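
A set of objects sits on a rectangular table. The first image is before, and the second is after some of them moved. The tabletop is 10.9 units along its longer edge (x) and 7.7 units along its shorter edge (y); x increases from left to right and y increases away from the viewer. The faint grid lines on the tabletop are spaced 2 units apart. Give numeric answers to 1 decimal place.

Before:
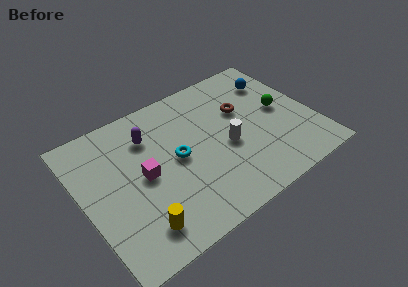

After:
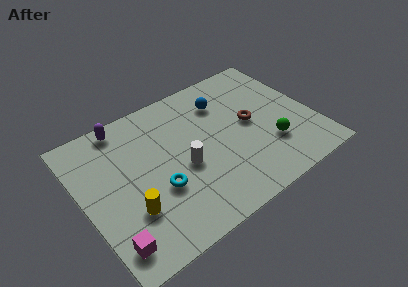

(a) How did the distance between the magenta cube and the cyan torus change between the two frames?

+1.3

Before: roughly 1.6 units apart; after: 2.9. That's 1.3 units further apart.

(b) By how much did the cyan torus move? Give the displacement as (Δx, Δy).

(-1.1, -1.1)

From the two frames, the cyan torus sits at roughly (4.4, 3.9) before and (3.3, 2.8) after.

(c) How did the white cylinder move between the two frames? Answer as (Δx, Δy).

(-2.1, 0.0)

The white cylinder was at about (6.7, 3.3) and moved to about (4.6, 3.3).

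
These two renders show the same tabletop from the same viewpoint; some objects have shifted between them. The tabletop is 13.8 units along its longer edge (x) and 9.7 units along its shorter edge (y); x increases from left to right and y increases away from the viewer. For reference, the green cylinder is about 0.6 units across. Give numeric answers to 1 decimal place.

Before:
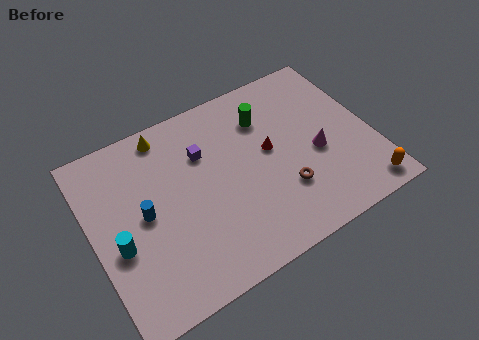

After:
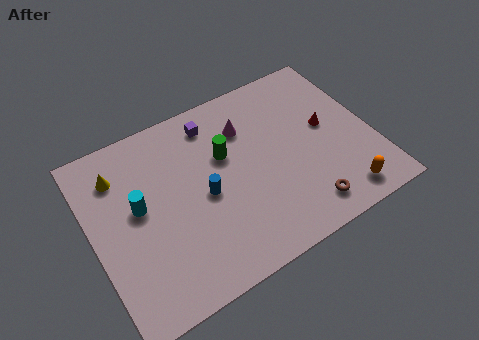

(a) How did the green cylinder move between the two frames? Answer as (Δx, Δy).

(-2.2, -1.1)

The green cylinder started near (8.9, 7.2) and ended near (6.7, 6.1).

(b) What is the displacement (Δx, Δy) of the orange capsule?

(-1.1, 0.2)

The orange capsule started near (12.8, 1.1) and ended near (11.7, 1.3).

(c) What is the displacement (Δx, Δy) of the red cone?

(2.9, 0.0)

From the two frames, the red cone sits at roughly (8.8, 5.3) before and (11.7, 5.3) after.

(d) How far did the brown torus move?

1.6

The brown torus moved from about (9.1, 2.9) to (9.9, 1.5), a distance of √(0.8² + 1.4²) ≈ 1.6.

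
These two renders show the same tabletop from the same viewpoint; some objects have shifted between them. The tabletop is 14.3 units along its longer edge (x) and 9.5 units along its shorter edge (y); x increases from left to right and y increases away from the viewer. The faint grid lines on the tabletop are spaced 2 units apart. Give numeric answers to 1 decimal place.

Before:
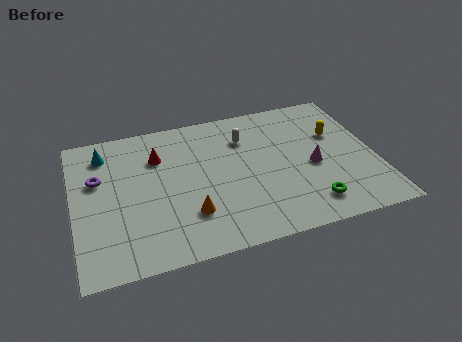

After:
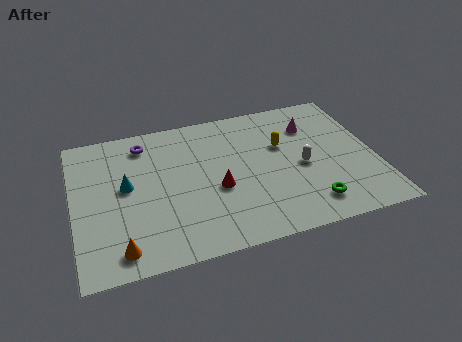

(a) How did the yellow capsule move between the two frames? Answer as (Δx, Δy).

(-2.6, -0.1)

The yellow capsule started near (12.6, 6.1) and ended near (10.0, 6.0).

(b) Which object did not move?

the green torus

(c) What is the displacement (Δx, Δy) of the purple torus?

(2.3, 1.9)

The purple torus was at about (1.2, 6.0) and moved to about (3.5, 7.9).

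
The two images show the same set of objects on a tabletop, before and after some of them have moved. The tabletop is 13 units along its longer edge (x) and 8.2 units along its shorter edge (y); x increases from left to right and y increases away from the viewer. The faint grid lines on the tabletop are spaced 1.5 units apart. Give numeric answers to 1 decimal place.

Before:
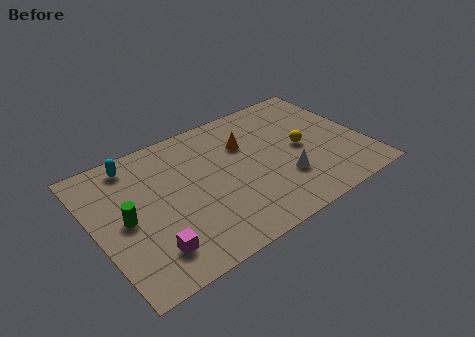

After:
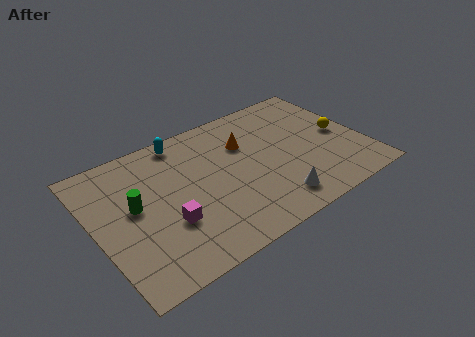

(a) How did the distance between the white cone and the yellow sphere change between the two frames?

+2.8

They were about 1.9 units apart before and 4.7 after — 2.8 units further apart.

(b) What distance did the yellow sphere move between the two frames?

2.0

From (10.0, 4.0) to (12.0, 4.0), the yellow sphere covered √(2.0² + 0.0²) ≈ 2.0 units.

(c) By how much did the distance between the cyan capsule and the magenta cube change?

-0.7

The distance was about 5.4 in the first image and 4.7 in the second, so they moved 0.7 units closer together.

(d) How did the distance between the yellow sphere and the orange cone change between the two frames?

+1.8

They were about 3.0 units apart before and 4.8 after — 1.8 units further apart.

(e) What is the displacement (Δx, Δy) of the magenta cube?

(1.0, 1.1)

The magenta cube was at about (2.2, 1.7) and moved to about (3.2, 2.8).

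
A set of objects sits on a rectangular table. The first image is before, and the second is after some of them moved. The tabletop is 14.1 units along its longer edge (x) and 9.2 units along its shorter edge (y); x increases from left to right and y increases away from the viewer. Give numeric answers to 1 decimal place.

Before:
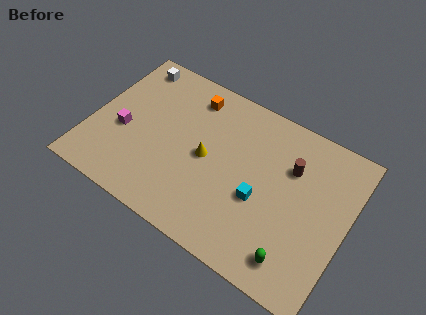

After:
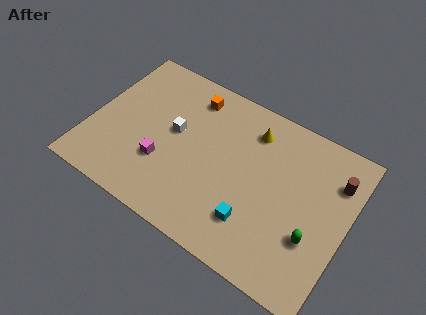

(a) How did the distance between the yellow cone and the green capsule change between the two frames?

-0.4

The distance was about 6.2 in the first image and 5.8 in the second, so they moved 0.4 units closer together.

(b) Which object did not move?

the orange cube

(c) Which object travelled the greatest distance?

the white cube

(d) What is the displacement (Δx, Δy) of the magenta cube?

(2.4, -0.8)

The magenta cube started near (1.8, 3.8) and ended near (4.2, 3.0).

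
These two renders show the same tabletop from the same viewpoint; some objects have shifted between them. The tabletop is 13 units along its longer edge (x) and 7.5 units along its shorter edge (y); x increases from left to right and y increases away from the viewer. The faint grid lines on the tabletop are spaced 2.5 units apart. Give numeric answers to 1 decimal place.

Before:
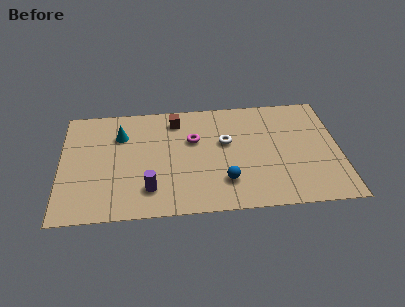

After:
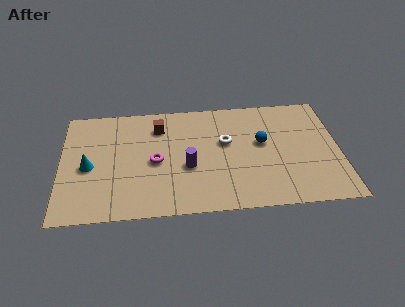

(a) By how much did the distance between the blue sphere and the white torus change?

-0.9

They were about 2.6 units apart before and 1.7 after — 0.9 units closer together.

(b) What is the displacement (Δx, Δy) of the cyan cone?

(-1.5, -2.0)

The cyan cone started near (2.8, 5.4) and ended near (1.3, 3.4).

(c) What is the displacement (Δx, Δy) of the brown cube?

(-0.8, -0.4)

The brown cube started near (5.4, 6.2) and ended near (4.6, 5.8).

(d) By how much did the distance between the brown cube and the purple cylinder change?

-1.6

They were about 4.7 units apart before and 3.1 after — 1.6 units closer together.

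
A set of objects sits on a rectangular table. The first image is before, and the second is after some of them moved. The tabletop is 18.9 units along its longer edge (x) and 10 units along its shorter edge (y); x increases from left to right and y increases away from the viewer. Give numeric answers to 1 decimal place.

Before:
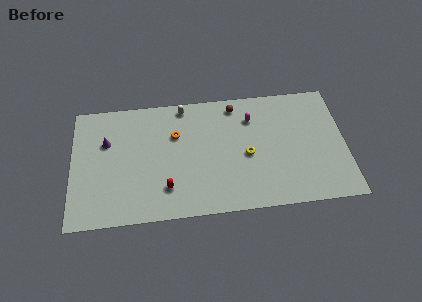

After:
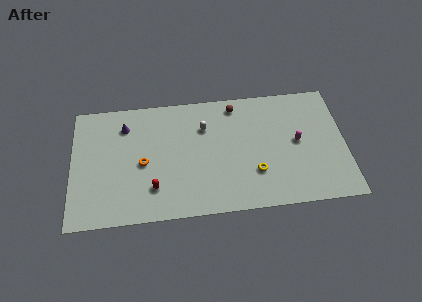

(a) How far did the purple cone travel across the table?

1.8

From (2.4, 6.6) to (3.7, 7.8), the purple cone covered √(1.3² + 1.2²) ≈ 1.8 units.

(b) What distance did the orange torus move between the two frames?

3.1

The orange torus was near (7.2, 6.7) before and (4.9, 4.6) after, so it travelled √(2.3² + 2.1²) ≈ 3.1 units.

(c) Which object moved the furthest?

the magenta capsule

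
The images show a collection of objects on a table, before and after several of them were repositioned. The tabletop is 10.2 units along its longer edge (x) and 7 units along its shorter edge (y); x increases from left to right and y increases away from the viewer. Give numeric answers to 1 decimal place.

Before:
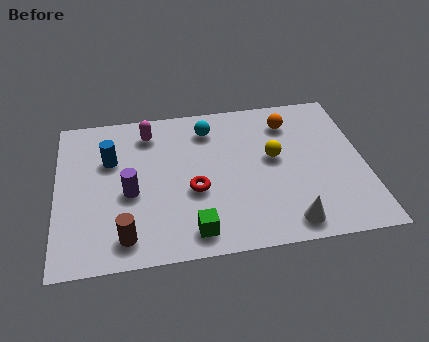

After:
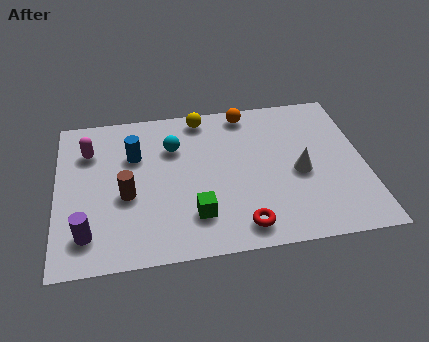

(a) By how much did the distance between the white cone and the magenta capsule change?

+0.7

Before: roughly 6.5 units apart; after: 7.2. That's 0.7 units further apart.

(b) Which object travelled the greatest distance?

the yellow sphere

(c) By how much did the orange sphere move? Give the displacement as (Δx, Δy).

(-1.4, 0.7)

The orange sphere started near (7.8, 5.5) and ended near (6.4, 6.2).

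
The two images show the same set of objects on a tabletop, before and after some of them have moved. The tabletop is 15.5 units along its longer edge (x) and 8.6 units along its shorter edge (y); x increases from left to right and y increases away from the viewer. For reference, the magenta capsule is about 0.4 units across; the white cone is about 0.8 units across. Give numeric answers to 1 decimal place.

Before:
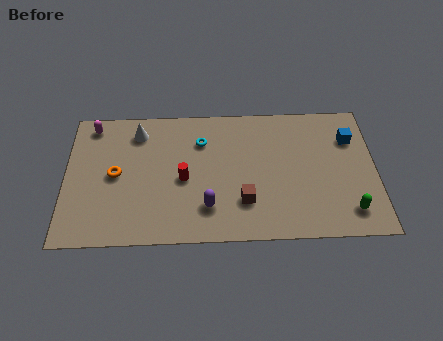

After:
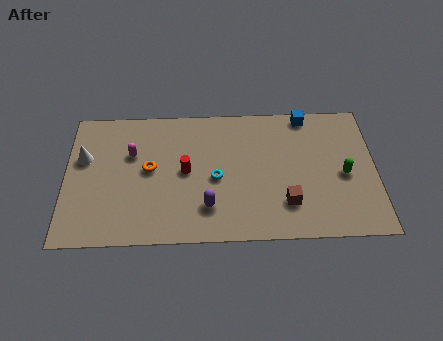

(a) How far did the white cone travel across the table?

3.1

The white cone moved from about (3.6, 7.0) to (0.9, 5.4), a distance of √(2.7² + 1.6²) ≈ 3.1.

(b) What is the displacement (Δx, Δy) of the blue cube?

(-2.2, 1.6)

From the two frames, the blue cube sits at roughly (14.3, 6.2) before and (12.1, 7.8) after.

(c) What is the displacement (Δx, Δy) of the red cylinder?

(0.1, 0.5)

The red cylinder was at about (5.9, 3.9) and moved to about (6.0, 4.4).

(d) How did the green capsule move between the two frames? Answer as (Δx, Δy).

(-0.2, 2.3)

The green capsule was at about (14.1, 1.6) and moved to about (13.9, 3.9).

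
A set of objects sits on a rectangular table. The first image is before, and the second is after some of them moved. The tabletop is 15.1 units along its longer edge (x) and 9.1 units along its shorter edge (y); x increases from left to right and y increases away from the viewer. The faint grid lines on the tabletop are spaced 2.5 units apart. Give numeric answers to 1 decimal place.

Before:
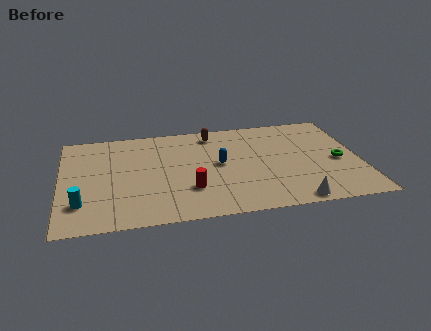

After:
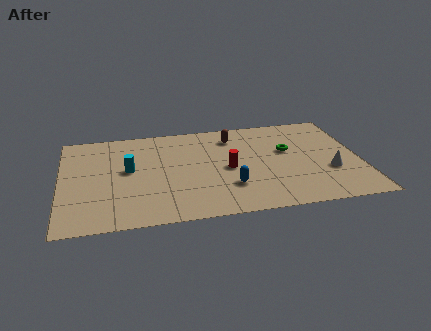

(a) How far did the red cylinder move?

2.6

The red cylinder was near (6.4, 2.7) before and (8.4, 4.3) after, so it travelled √(2.0² + 1.6²) ≈ 2.6 units.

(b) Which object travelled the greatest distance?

the cyan cylinder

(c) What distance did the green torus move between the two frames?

2.9

The green torus was near (14.0, 4.1) before and (11.5, 5.5) after, so it travelled √(2.5² + 1.4²) ≈ 2.9 units.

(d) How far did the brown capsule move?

1.1

The brown capsule moved from about (7.8, 7.8) to (8.8, 7.3), a distance of √(1.0² + 0.5²) ≈ 1.1.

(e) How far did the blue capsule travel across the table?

2.2

The blue capsule was near (8.0, 4.8) before and (8.4, 2.6) after, so it travelled √(0.4² + 2.2²) ≈ 2.2 units.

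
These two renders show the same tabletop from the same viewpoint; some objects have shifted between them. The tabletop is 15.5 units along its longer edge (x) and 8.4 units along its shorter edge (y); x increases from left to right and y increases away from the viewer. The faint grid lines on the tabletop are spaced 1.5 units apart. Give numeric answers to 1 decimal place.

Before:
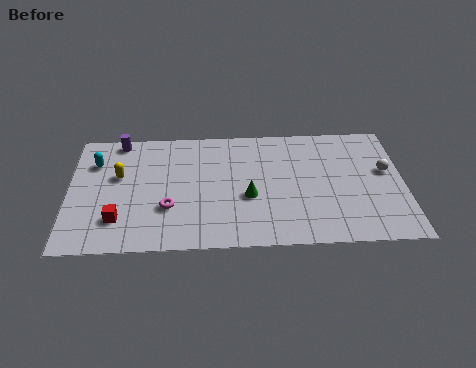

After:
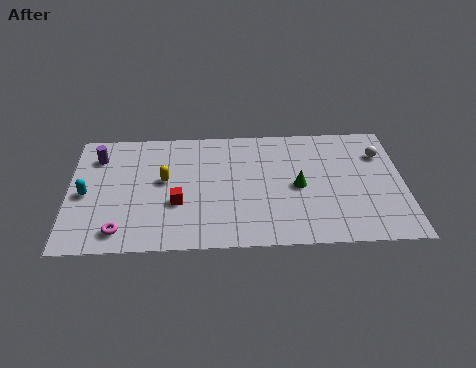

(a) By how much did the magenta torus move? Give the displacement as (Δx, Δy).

(-2.2, -1.5)

The magenta torus was at about (4.6, 2.8) and moved to about (2.4, 1.3).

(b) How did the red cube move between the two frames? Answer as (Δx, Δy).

(2.7, 1.0)

The red cube was at about (2.3, 2.1) and moved to about (5.0, 3.1).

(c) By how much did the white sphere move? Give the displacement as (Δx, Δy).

(-0.2, 1.2)

The white sphere was at about (14.7, 4.9) and moved to about (14.5, 6.1).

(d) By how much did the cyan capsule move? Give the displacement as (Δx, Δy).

(-0.4, -2.2)

The cyan capsule was at about (1.2, 6.1) and moved to about (0.8, 3.9).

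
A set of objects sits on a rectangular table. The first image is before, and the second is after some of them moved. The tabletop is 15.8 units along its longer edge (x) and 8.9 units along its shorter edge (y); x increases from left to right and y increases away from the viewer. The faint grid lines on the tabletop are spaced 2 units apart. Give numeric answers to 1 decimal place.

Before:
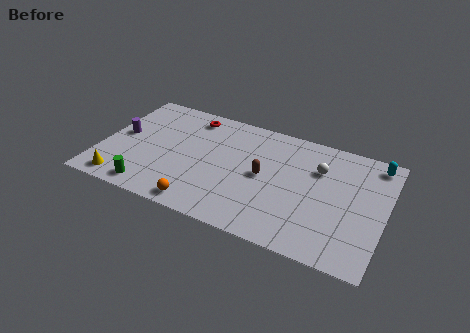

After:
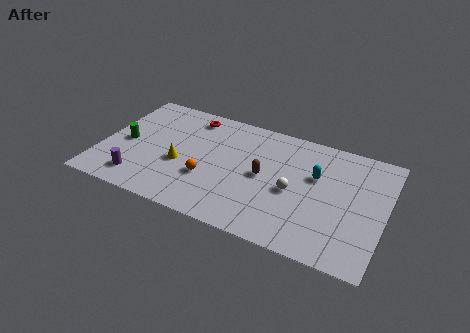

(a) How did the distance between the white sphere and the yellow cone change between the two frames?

-5.4

They were about 11.7 units apart before and 6.3 after — 5.4 units closer together.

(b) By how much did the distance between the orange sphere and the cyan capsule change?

-5.0

Before: roughly 11.3 units apart; after: 6.3. That's 5.0 units closer together.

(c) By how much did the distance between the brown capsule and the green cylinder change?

+0.9

They were about 6.9 units apart before and 7.8 after — 0.9 units further apart.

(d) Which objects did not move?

the red torus and the brown capsule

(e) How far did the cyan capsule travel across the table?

3.8

The cyan capsule moved from about (15.0, 7.8) to (11.9, 5.6), a distance of √(3.1² + 2.2²) ≈ 3.8.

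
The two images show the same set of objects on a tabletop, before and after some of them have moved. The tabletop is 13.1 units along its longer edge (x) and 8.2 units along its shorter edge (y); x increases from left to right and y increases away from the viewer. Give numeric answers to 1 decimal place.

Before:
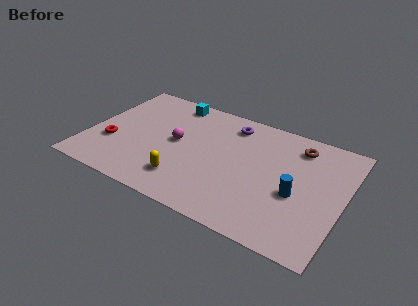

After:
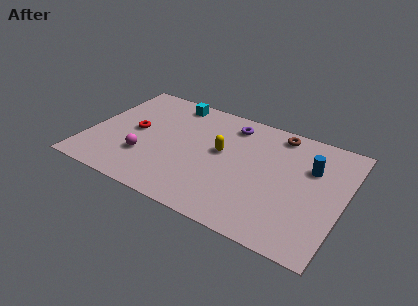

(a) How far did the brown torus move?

1.2

The brown torus moved from about (10.5, 6.7) to (9.4, 7.2), a distance of √(1.1² + 0.5²) ≈ 1.2.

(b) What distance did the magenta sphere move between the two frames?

2.3

The magenta sphere moved from about (4.5, 4.3) to (3.1, 2.5), a distance of √(1.4² + 1.8²) ≈ 2.3.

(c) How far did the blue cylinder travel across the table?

2.2

From (10.8, 3.4) to (11.3, 5.5), the blue cylinder covered √(0.5² + 2.1²) ≈ 2.2 units.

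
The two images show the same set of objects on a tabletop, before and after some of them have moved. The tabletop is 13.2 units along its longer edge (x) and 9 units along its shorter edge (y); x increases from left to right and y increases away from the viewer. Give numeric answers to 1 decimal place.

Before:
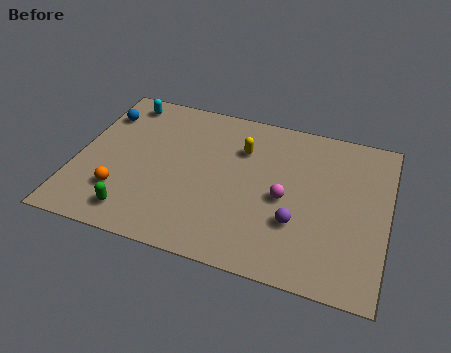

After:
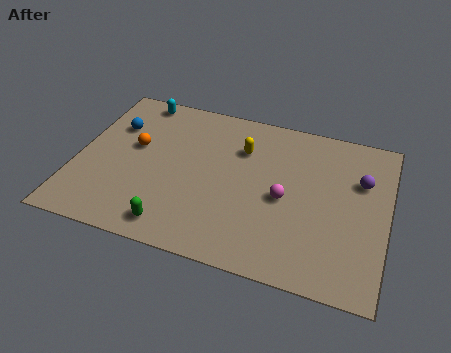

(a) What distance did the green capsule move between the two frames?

1.7

From (2.8, 1.4) to (4.5, 1.2), the green capsule covered √(1.7² + 0.2²) ≈ 1.7 units.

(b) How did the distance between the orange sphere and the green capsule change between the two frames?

+3.3

The distance was about 1.2 in the first image and 4.5 in the second, so they moved 3.3 units further apart.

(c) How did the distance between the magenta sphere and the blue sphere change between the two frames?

-0.7

Before: roughly 8.5 units apart; after: 7.8. That's 0.7 units closer together.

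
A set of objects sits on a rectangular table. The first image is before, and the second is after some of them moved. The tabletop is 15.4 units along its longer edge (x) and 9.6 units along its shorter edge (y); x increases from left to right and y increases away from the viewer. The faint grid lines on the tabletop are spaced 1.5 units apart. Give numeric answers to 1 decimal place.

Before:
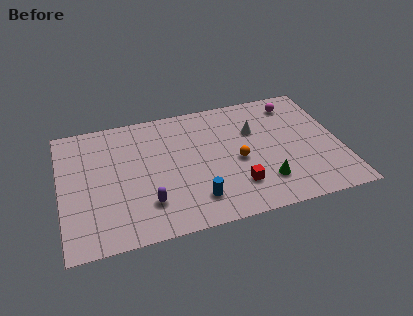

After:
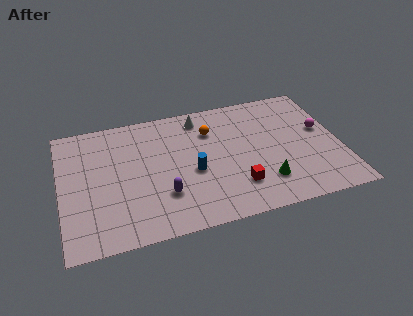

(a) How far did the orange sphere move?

3.0

The orange sphere moved from about (9.7, 4.3) to (8.4, 7.0), a distance of √(1.3² + 2.7²) ≈ 3.0.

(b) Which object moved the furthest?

the white cone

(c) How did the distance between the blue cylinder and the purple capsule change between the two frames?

-0.5

The distance was about 2.6 in the first image and 2.1 in the second, so they moved 0.5 units closer together.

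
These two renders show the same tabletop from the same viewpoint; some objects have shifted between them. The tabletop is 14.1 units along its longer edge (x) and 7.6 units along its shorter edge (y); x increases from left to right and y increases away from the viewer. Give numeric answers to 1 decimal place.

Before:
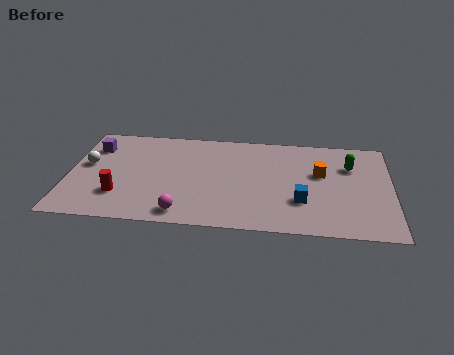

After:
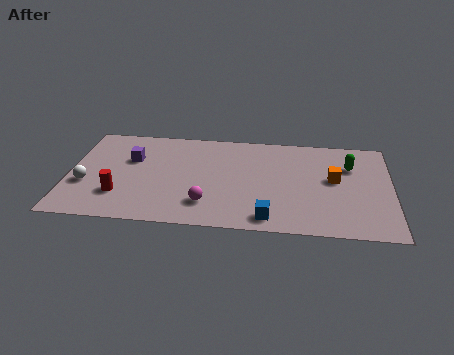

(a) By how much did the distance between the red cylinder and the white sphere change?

-1.0

They were about 2.7 units apart before and 1.7 after — 1.0 units closer together.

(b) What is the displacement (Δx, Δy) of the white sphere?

(0.0, -1.5)

From the two frames, the white sphere sits at roughly (0.8, 4.3) before and (0.8, 2.8) after.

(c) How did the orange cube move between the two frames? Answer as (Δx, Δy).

(0.6, -0.4)

From the two frames, the orange cube sits at roughly (11.0, 4.6) before and (11.6, 4.2) after.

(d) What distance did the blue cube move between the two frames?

2.0

From (10.2, 2.4) to (8.8, 1.0), the blue cube covered √(1.4² + 1.4²) ≈ 2.0 units.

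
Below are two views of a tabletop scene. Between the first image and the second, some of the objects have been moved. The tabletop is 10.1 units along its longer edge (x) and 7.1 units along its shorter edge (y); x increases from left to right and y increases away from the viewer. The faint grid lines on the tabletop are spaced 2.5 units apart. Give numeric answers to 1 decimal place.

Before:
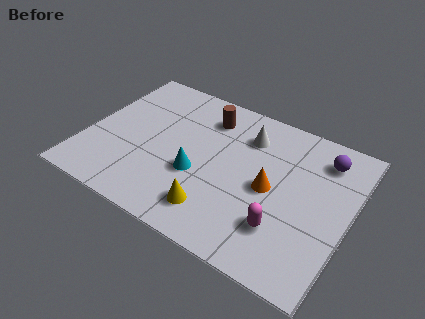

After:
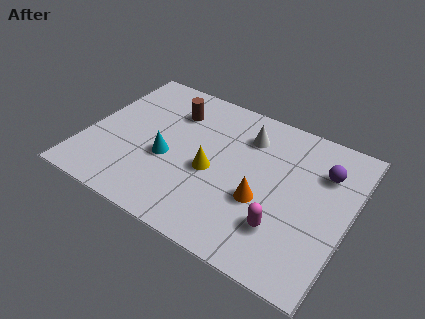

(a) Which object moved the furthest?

the yellow cone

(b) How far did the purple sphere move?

0.6

The purple sphere was near (8.8, 5.7) before and (8.9, 5.1) after, so it travelled √(0.1² + 0.6²) ≈ 0.6 units.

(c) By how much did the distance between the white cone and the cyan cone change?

+0.6

Before: roughly 3.1 units apart; after: 3.7. That's 0.6 units further apart.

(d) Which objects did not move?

the white cone and the magenta capsule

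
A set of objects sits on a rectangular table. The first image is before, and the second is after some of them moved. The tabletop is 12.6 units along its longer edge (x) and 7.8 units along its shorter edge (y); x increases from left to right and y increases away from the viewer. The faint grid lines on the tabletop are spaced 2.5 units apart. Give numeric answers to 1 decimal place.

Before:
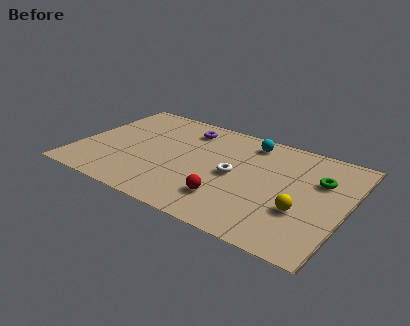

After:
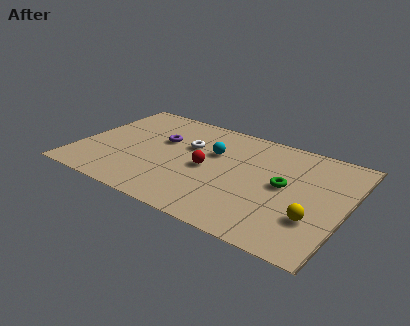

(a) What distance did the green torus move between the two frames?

1.9

The green torus moved from about (11.2, 5.2) to (9.7, 4.1), a distance of √(1.5² + 1.1²) ≈ 1.9.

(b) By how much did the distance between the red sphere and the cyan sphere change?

-3.4

Before: roughly 4.7 units apart; after: 1.3. That's 3.4 units closer together.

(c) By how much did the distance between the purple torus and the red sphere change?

-2.5

The distance was about 5.2 in the first image and 2.7 in the second, so they moved 2.5 units closer together.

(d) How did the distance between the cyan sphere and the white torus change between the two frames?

-1.6

The distance was about 2.8 in the first image and 1.2 in the second, so they moved 1.6 units closer together.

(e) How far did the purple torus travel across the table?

1.7

The purple torus was near (4.7, 6.3) before and (3.7, 4.9) after, so it travelled √(1.0² + 1.4²) ≈ 1.7 units.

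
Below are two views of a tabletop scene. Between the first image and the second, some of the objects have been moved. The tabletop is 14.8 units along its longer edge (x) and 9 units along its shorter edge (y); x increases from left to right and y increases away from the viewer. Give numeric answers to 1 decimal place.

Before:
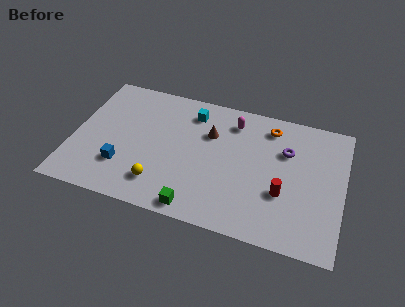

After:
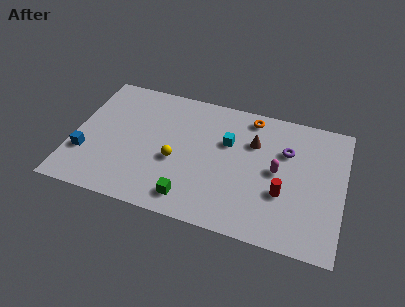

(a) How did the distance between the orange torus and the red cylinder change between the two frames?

+0.7

They were about 4.4 units apart before and 5.1 after — 0.7 units further apart.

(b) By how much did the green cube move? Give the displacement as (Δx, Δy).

(-0.4, 0.5)

The green cube was at about (7.1, 0.9) and moved to about (6.7, 1.4).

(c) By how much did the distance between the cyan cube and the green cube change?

-1.7

The distance was about 6.4 in the first image and 4.7 in the second, so they moved 1.7 units closer together.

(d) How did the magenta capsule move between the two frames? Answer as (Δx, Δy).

(2.6, -2.7)

From the two frames, the magenta capsule sits at roughly (8.6, 7.3) before and (11.2, 4.6) after.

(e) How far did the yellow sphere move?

1.9

The yellow sphere was near (5.0, 1.9) before and (5.7, 3.7) after, so it travelled √(0.7² + 1.8²) ≈ 1.9 units.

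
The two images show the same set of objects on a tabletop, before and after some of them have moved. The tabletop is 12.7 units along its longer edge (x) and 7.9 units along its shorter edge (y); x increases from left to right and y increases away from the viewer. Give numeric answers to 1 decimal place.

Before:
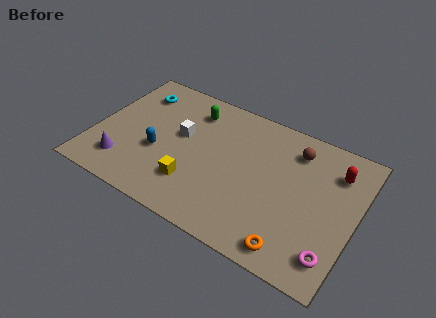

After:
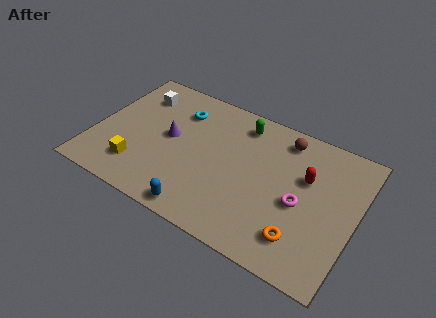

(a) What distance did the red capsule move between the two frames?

1.6

The red capsule moved from about (11.5, 6.0) to (10.2, 5.0), a distance of √(1.3² + 1.0²) ≈ 1.6.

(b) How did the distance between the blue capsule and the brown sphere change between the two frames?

-0.4

The distance was about 7.1 in the first image and 6.7 in the second, so they moved 0.4 units closer together.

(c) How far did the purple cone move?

3.1

The purple cone moved from about (1.7, 1.7) to (3.6, 4.2), a distance of √(1.9² + 2.5²) ≈ 3.1.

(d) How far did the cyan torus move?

2.2

The cyan torus moved from about (1.6, 6.2) to (3.8, 6.0), a distance of √(2.2² + 0.2²) ≈ 2.2.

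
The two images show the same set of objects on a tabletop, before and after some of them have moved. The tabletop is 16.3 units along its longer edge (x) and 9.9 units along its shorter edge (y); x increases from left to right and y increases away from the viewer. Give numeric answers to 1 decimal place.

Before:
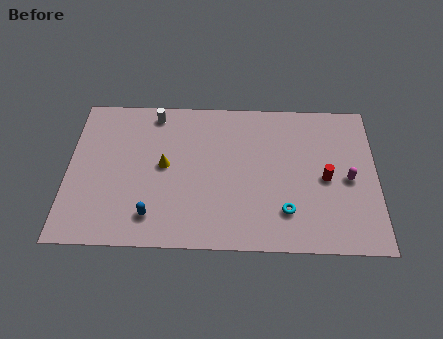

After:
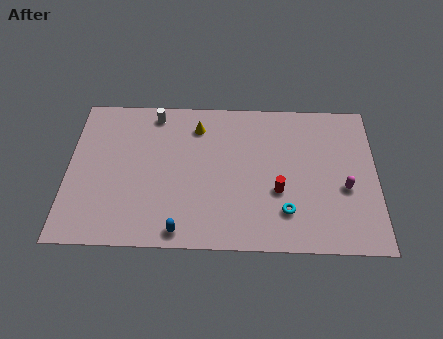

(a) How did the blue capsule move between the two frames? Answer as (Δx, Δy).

(1.5, -0.9)

From the two frames, the blue capsule sits at roughly (4.5, 1.9) before and (6.0, 1.0) after.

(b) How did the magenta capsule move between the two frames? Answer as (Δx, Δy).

(-0.2, -0.6)

From the two frames, the magenta capsule sits at roughly (14.8, 4.6) before and (14.6, 4.0) after.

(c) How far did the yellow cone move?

3.2

The yellow cone was near (5.1, 5.2) before and (6.8, 7.9) after, so it travelled √(1.7² + 2.7²) ≈ 3.2 units.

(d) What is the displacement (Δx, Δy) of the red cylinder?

(-2.5, -0.9)

From the two frames, the red cylinder sits at roughly (13.6, 4.6) before and (11.1, 3.7) after.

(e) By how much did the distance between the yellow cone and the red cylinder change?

-2.5

They were about 8.5 units apart before and 6.0 after — 2.5 units closer together.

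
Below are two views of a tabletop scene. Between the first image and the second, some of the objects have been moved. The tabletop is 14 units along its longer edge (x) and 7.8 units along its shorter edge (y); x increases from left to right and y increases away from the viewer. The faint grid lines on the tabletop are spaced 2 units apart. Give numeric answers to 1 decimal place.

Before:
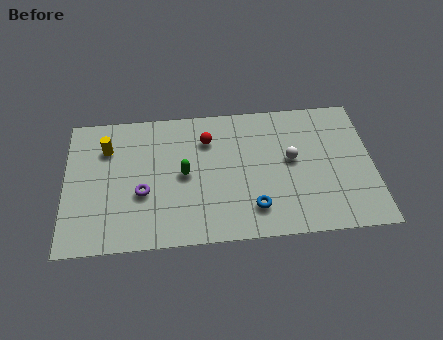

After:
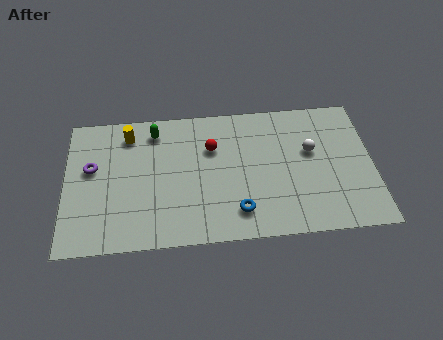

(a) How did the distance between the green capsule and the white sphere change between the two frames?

+2.4

The distance was about 4.9 in the first image and 7.3 in the second, so they moved 2.4 units further apart.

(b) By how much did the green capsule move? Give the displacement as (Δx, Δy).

(-1.3, 2.6)

The green capsule started near (5.4, 3.9) and ended near (4.1, 6.5).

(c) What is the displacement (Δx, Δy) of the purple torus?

(-2.3, 1.6)

The purple torus was at about (3.5, 3.0) and moved to about (1.2, 4.6).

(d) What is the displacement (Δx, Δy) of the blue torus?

(-0.7, -0.1)

The blue torus was at about (8.5, 1.7) and moved to about (7.8, 1.6).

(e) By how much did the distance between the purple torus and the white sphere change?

+3.1

They were about 6.9 units apart before and 10.0 after — 3.1 units further apart.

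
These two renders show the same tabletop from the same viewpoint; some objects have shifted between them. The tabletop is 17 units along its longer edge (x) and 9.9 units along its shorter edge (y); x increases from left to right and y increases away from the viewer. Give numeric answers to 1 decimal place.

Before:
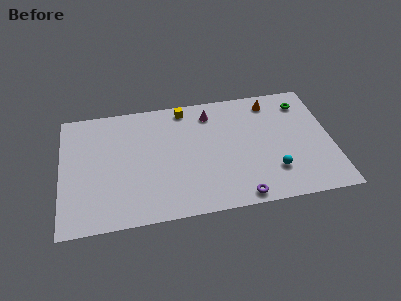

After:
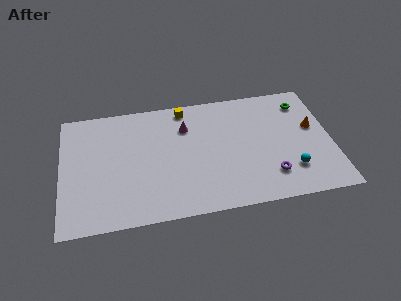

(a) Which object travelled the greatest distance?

the orange cone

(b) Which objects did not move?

the yellow cube and the green torus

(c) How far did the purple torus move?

2.4

The purple torus was near (11.0, 0.9) before and (13.0, 2.3) after, so it travelled √(2.0² + 1.4²) ≈ 2.4 units.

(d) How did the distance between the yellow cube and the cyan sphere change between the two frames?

+0.8

The distance was about 8.2 in the first image and 9.0 in the second, so they moved 0.8 units further apart.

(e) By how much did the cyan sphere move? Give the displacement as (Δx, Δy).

(1.1, -0.1)

The cyan sphere was at about (13.2, 2.6) and moved to about (14.3, 2.5).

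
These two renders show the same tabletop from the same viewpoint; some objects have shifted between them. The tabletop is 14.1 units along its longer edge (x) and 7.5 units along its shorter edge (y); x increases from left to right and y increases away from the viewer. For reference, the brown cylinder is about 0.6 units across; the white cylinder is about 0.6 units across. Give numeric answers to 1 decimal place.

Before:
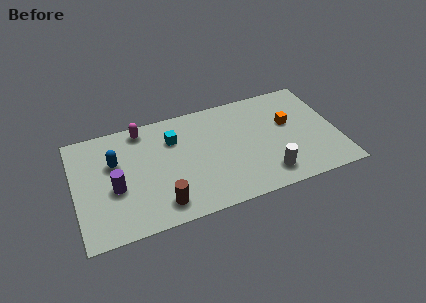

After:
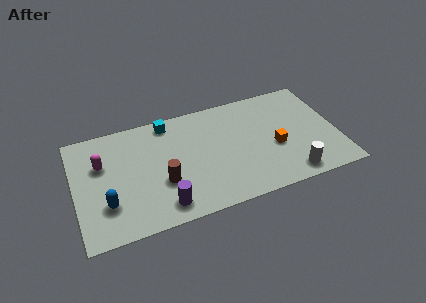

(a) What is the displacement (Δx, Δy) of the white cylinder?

(1.2, -0.4)

The white cylinder was at about (10.1, 1.4) and moved to about (11.3, 1.0).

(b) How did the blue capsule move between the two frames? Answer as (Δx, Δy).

(-0.6, -2.6)

The blue capsule started near (2.2, 4.8) and ended near (1.6, 2.2).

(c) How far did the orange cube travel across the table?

1.7

The orange cube moved from about (11.6, 4.5) to (10.7, 3.1), a distance of √(0.9² + 1.4²) ≈ 1.7.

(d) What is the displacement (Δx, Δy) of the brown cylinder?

(0.2, 1.4)

The brown cylinder started near (4.4, 1.3) and ended near (4.6, 2.7).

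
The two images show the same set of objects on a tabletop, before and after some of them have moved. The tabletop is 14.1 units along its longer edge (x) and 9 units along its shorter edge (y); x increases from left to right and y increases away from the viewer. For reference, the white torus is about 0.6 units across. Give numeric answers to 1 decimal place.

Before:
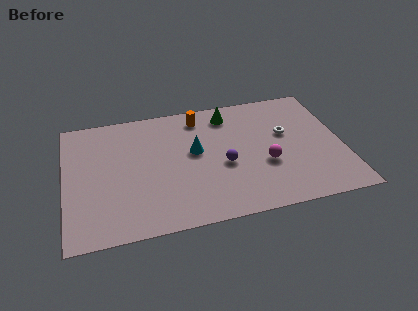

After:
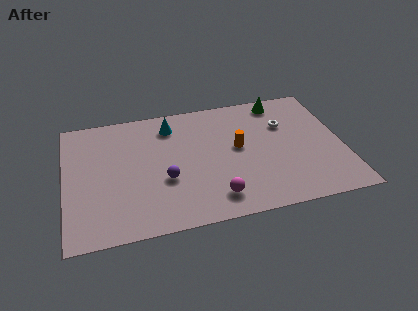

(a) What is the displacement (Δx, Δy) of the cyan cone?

(-1.1, 2.2)

The cyan cone was at about (6.6, 5.1) and moved to about (5.5, 7.3).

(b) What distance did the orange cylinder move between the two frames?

3.2

The orange cylinder was near (7.0, 7.6) before and (8.8, 4.9) after, so it travelled √(1.8² + 2.7²) ≈ 3.2 units.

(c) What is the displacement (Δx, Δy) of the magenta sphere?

(-2.7, -1.8)

The magenta sphere was at about (10.1, 3.4) and moved to about (7.4, 1.6).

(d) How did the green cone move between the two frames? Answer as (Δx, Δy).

(2.7, 0.4)

The green cone was at about (8.5, 7.5) and moved to about (11.2, 7.9).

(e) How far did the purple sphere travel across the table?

3.0

The purple sphere was near (8.0, 3.8) before and (5.0, 3.4) after, so it travelled √(3.0² + 0.4²) ≈ 3.0 units.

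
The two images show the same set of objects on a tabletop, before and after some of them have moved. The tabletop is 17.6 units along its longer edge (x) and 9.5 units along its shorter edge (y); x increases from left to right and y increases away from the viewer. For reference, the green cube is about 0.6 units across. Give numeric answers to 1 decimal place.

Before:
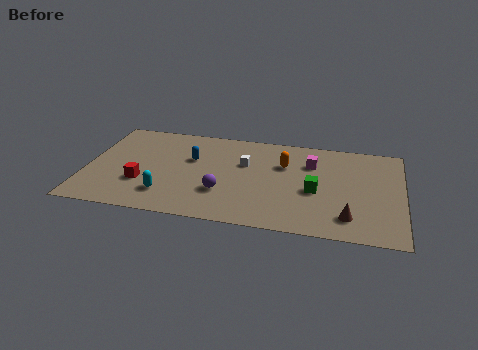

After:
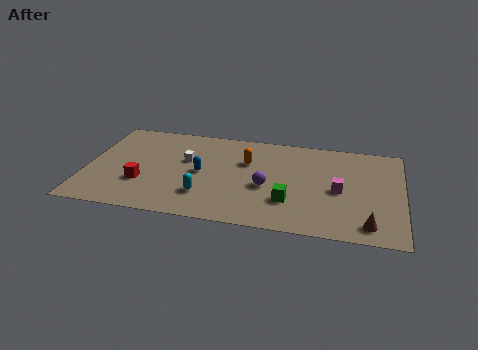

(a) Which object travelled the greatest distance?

the white cube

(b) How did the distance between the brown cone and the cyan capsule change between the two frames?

-0.9

They were about 10.1 units apart before and 9.2 after — 0.9 units closer together.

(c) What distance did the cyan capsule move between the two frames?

2.1

The cyan capsule moved from about (4.6, 2.2) to (6.7, 2.5), a distance of √(2.1² + 0.3²) ≈ 2.1.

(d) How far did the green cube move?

1.9

The green cube was near (12.8, 4.1) before and (11.4, 2.8) after, so it travelled √(1.4² + 1.3²) ≈ 1.9 units.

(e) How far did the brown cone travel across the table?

1.2

The brown cone was near (14.7, 1.9) before and (15.8, 1.4) after, so it travelled √(1.1² + 0.5²) ≈ 1.2 units.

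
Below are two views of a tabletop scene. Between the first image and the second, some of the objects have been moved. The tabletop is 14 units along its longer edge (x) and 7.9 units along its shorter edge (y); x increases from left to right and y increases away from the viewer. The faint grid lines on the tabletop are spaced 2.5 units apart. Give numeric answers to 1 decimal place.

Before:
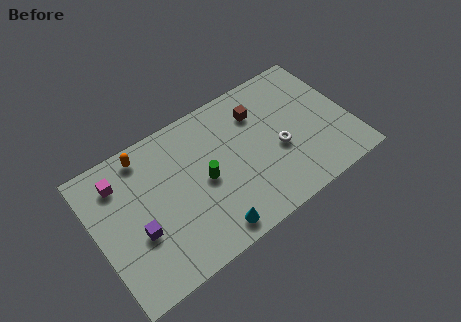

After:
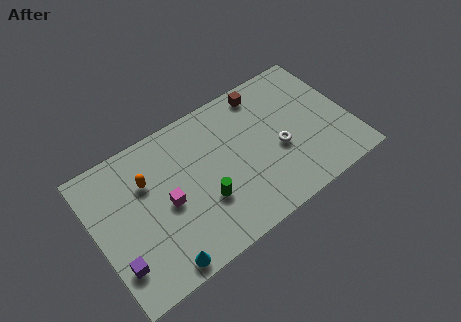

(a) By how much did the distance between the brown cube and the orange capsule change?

+0.7

Before: roughly 6.3 units apart; after: 7.0. That's 0.7 units further apart.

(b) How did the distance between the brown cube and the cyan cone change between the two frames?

+3.1

Before: roughly 6.1 units apart; after: 9.2. That's 3.1 units further apart.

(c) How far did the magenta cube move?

3.3

From (1.6, 6.2) to (3.8, 3.7), the magenta cube covered √(2.2² + 2.5²) ≈ 3.3 units.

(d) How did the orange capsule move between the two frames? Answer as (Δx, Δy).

(-0.1, -1.5)

The orange capsule was at about (3.1, 6.9) and moved to about (3.0, 5.4).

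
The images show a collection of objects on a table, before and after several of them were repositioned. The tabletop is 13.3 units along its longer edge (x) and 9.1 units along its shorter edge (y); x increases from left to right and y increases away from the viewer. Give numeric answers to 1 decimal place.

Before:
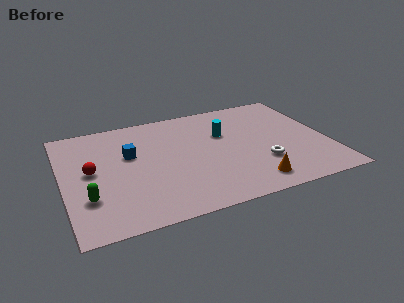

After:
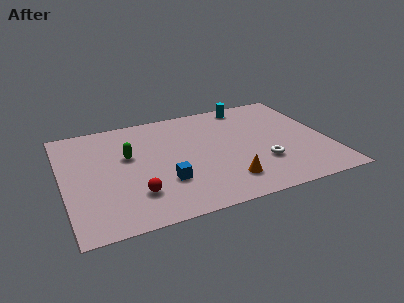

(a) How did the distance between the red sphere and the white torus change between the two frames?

-2.2

The distance was about 8.6 in the first image and 6.4 in the second, so they moved 2.2 units closer together.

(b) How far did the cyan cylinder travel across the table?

2.7

The cyan cylinder moved from about (8.2, 5.9) to (9.7, 8.1), a distance of √(1.5² + 2.2²) ≈ 2.7.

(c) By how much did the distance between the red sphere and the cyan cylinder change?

+1.7

The distance was about 6.9 in the first image and 8.6 in the second, so they moved 1.7 units further apart.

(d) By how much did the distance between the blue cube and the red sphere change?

-0.6

The distance was about 2.2 in the first image and 1.6 in the second, so they moved 0.6 units closer together.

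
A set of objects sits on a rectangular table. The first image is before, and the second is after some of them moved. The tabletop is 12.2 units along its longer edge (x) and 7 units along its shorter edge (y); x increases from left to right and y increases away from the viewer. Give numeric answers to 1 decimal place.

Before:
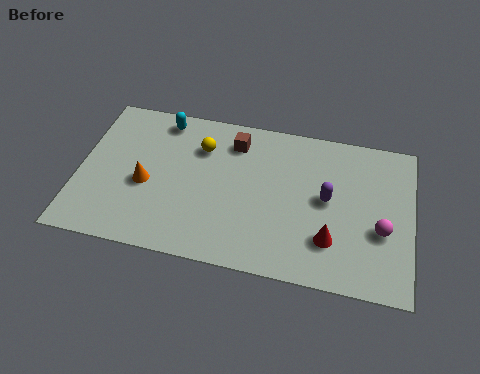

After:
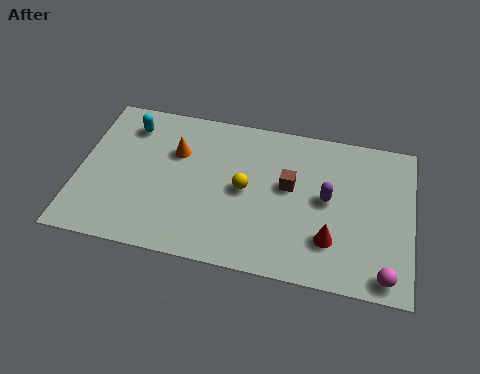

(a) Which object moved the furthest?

the brown cube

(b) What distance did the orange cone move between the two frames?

2.0

The orange cone was near (2.5, 3.0) before and (3.5, 4.7) after, so it travelled √(1.0² + 1.7²) ≈ 2.0 units.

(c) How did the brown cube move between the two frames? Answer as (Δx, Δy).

(2.1, -1.6)

The brown cube was at about (5.6, 5.6) and moved to about (7.7, 4.0).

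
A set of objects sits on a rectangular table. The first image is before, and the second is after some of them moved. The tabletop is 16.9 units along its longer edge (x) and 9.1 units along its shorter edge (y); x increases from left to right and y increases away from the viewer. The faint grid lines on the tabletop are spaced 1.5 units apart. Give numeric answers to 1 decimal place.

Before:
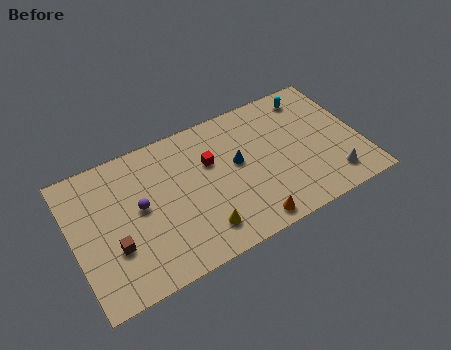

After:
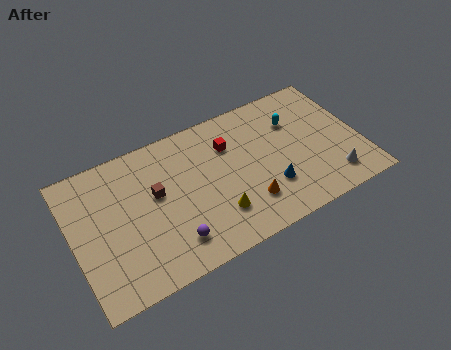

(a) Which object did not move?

the white cone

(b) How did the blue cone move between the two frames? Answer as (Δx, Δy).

(1.6, -2.4)

From the two frames, the blue cone sits at roughly (9.7, 5.1) before and (11.3, 2.7) after.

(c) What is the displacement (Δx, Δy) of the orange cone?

(0.1, 1.3)

The orange cone started near (9.8, 1.0) and ended near (9.9, 2.3).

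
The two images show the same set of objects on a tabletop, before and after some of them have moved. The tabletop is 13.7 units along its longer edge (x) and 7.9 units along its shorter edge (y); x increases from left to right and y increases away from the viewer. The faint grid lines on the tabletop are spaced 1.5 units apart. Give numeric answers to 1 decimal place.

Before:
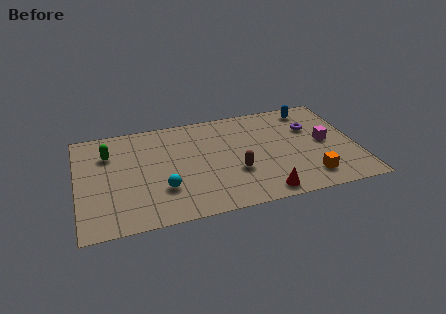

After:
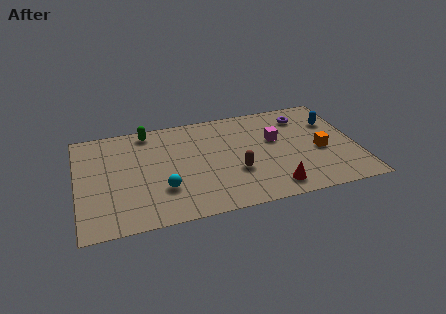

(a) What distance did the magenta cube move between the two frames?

2.5

From (12.2, 4.0) to (9.8, 4.8), the magenta cube covered √(2.4² + 0.8²) ≈ 2.5 units.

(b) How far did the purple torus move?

1.0

The purple torus was near (11.6, 5.3) before and (11.3, 6.3) after, so it travelled √(0.3² + 1.0²) ≈ 1.0 units.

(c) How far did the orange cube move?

2.0

The orange cube was near (11.2, 1.5) before and (11.9, 3.4) after, so it travelled √(0.7² + 1.9²) ≈ 2.0 units.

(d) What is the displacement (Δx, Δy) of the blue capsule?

(1.0, -1.3)

The blue capsule started near (11.7, 6.8) and ended near (12.7, 5.5).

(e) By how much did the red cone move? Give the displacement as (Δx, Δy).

(0.5, 0.3)

From the two frames, the red cone sits at roughly (8.9, 0.9) before and (9.4, 1.2) after.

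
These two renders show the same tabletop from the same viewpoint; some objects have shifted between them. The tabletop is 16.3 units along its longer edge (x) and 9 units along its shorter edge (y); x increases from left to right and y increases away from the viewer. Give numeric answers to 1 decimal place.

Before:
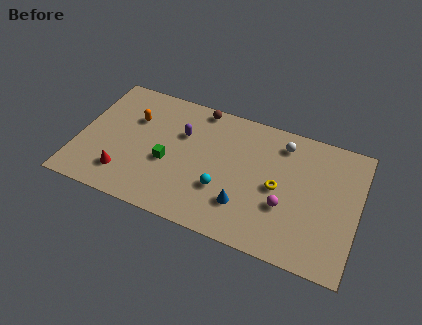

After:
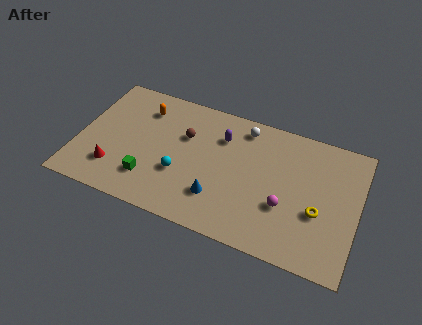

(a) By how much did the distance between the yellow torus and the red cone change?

+2.8

Before: roughly 9.1 units apart; after: 11.9. That's 2.8 units further apart.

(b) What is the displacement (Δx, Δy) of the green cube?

(-0.9, -1.5)

The green cube was at about (5.3, 3.7) and moved to about (4.4, 2.2).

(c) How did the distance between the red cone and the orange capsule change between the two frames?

+0.8

The distance was about 4.1 in the first image and 4.9 in the second, so they moved 0.8 units further apart.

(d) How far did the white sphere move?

2.3

The white sphere moved from about (11.7, 7.4) to (9.4, 7.7), a distance of √(2.3² + 0.3²) ≈ 2.3.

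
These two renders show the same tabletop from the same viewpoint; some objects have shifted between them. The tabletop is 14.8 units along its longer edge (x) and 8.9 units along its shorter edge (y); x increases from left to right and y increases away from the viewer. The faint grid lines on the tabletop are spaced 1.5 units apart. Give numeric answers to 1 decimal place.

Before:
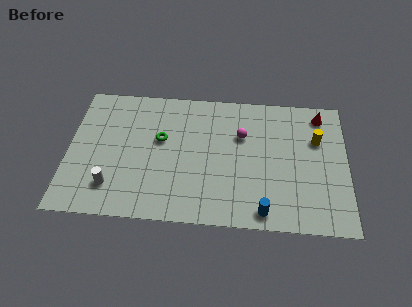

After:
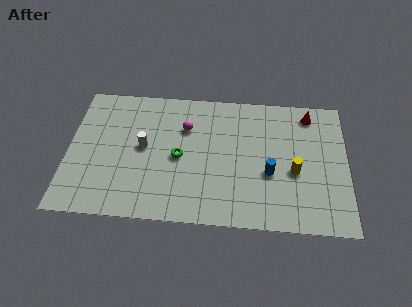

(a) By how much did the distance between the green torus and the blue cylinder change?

-2.1

The distance was about 7.0 in the first image and 4.9 in the second, so they moved 2.1 units closer together.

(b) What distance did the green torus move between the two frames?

1.5

The green torus was near (4.9, 5.3) before and (5.9, 4.2) after, so it travelled √(1.0² + 1.1²) ≈ 1.5 units.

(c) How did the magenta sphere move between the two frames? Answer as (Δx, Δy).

(-3.0, 0.3)

The magenta sphere was at about (9.2, 5.9) and moved to about (6.2, 6.2).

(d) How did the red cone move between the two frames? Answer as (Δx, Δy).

(-0.6, 0.0)

The red cone was at about (13.4, 7.6) and moved to about (12.8, 7.6).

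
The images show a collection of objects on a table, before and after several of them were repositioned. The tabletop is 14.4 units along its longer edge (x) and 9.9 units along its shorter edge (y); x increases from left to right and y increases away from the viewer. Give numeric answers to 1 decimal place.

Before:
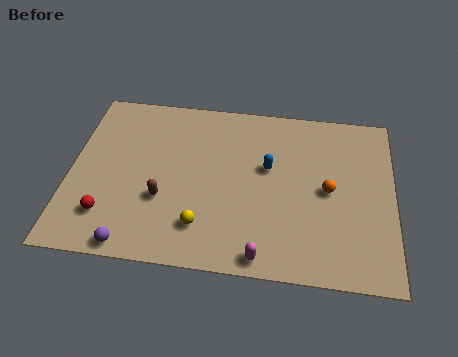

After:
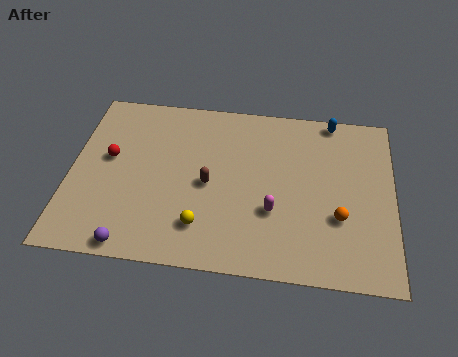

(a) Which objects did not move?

the yellow sphere and the purple sphere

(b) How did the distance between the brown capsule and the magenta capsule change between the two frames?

-2.1

The distance was about 5.2 in the first image and 3.1 in the second, so they moved 2.1 units closer together.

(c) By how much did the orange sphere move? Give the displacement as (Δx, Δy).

(0.5, -1.5)

The orange sphere started near (11.5, 4.9) and ended near (12.0, 3.4).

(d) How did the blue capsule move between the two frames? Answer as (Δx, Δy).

(2.8, 3.2)

The blue capsule started near (8.8, 5.9) and ended near (11.6, 9.1).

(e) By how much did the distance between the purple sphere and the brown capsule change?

+2.0

Before: roughly 3.0 units apart; after: 5.0. That's 2.0 units further apart.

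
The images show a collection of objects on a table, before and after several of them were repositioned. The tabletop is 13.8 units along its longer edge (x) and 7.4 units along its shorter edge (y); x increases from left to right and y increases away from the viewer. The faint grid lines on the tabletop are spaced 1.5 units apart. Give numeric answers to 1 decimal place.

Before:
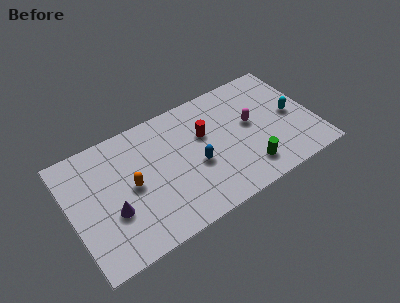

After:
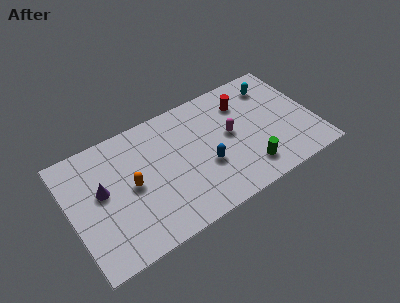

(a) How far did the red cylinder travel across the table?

2.6

The red cylinder moved from about (7.7, 4.7) to (10.1, 5.6), a distance of √(2.4² + 0.9²) ≈ 2.6.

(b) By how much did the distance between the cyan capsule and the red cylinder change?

-3.2

They were about 5.0 units apart before and 1.8 after — 3.2 units closer together.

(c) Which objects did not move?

the orange capsule and the green cylinder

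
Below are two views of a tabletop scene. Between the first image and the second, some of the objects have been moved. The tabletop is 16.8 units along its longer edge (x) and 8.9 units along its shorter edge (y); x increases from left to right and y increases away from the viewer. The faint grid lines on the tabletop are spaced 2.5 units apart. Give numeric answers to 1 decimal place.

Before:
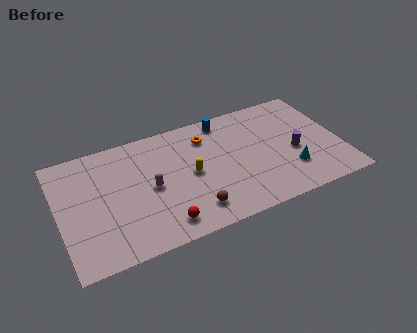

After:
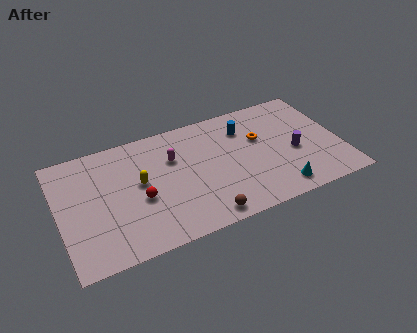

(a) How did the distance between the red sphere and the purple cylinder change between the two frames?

+0.8

Before: roughly 8.5 units apart; after: 9.3. That's 0.8 units further apart.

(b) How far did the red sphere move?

2.5

The red sphere was near (5.8, 1.4) before and (4.7, 3.7) after, so it travelled √(1.1² + 2.3²) ≈ 2.5 units.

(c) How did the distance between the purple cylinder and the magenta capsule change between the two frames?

-1.2

Before: roughly 8.6 units apart; after: 7.4. That's 1.2 units closer together.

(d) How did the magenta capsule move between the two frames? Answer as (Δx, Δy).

(1.5, 1.7)

From the two frames, the magenta capsule sits at roughly (5.4, 4.3) before and (6.9, 6.0) after.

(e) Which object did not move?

the purple cylinder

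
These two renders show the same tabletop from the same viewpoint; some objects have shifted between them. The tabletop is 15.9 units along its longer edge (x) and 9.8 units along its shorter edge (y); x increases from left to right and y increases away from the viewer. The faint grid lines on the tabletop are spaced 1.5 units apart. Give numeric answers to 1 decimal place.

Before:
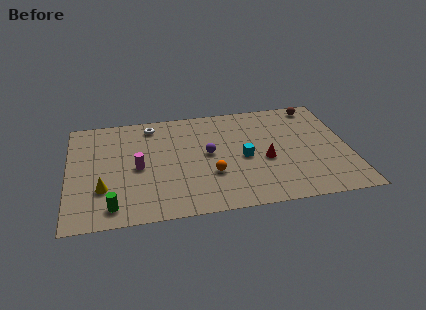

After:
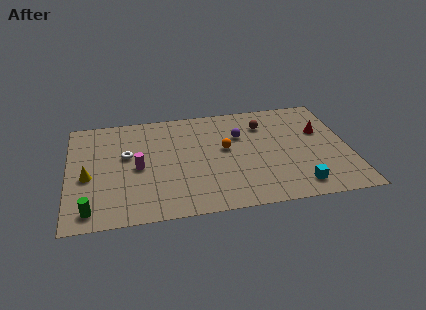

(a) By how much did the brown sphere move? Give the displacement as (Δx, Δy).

(-3.1, -1.3)

The brown sphere started near (14.3, 8.7) and ended near (11.2, 7.4).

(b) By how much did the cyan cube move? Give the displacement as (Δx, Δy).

(2.9, -3.0)

The cyan cube started near (9.9, 4.5) and ended near (12.8, 1.5).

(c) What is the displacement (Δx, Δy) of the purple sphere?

(1.9, 1.4)

From the two frames, the purple sphere sits at roughly (7.9, 5.2) before and (9.8, 6.6) after.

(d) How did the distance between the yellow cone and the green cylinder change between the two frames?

+1.2

Before: roughly 1.7 units apart; after: 2.9. That's 1.2 units further apart.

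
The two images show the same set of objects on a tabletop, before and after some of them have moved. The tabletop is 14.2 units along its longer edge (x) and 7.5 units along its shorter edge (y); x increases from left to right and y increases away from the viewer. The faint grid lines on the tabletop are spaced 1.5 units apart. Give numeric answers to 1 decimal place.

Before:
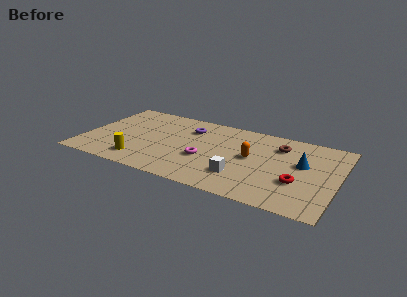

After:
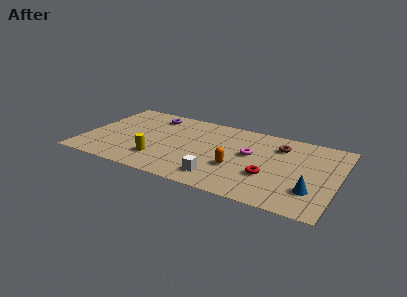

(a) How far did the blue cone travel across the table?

2.4

The blue cone was near (12.2, 4.4) before and (12.9, 2.1) after, so it travelled √(0.7² + 2.3²) ≈ 2.4 units.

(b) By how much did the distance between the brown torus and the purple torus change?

+2.2

Before: roughly 5.1 units apart; after: 7.3. That's 2.2 units further apart.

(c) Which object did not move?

the brown torus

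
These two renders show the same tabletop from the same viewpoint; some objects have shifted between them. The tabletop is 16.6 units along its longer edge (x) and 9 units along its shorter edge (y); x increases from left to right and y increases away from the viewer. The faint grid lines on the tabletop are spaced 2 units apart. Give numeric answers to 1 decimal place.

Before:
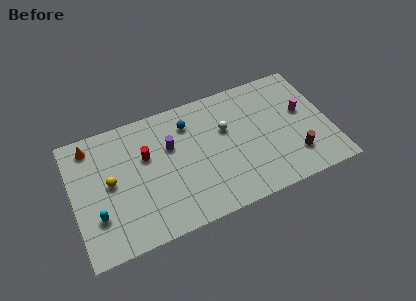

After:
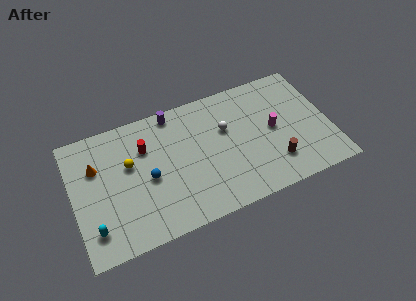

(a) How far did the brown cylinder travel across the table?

1.3

The brown cylinder was near (14.1, 2.2) before and (12.8, 2.2) after, so it travelled √(1.3² + 0.0²) ≈ 1.3 units.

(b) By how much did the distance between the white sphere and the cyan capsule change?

+0.6

The distance was about 9.1 in the first image and 9.7 in the second, so they moved 0.6 units further apart.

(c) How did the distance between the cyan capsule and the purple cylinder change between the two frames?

+2.5

Before: roughly 5.9 units apart; after: 8.4. That's 2.5 units further apart.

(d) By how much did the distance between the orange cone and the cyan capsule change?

-0.8

Before: roughly 5.0 units apart; after: 4.2. That's 0.8 units closer together.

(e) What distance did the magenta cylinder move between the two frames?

2.1

The magenta cylinder was near (15.0, 5.2) before and (13.0, 4.6) after, so it travelled √(2.0² + 0.6²) ≈ 2.1 units.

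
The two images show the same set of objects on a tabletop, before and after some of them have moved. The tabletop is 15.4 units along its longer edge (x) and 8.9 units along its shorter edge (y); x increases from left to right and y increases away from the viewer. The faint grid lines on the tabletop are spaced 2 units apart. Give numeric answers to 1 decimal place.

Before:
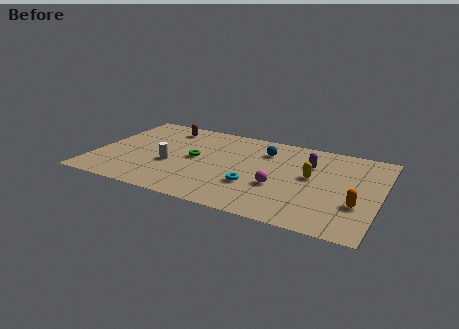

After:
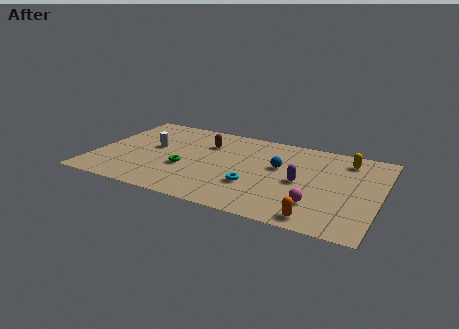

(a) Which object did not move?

the cyan torus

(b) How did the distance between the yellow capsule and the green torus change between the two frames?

+3.0

They were about 6.3 units apart before and 9.3 after — 3.0 units further apart.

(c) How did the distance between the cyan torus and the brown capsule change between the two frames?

-2.4

Before: roughly 7.0 units apart; after: 4.6. That's 2.4 units closer together.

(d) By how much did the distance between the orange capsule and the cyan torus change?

-1.4

They were about 5.5 units apart before and 4.1 after — 1.4 units closer together.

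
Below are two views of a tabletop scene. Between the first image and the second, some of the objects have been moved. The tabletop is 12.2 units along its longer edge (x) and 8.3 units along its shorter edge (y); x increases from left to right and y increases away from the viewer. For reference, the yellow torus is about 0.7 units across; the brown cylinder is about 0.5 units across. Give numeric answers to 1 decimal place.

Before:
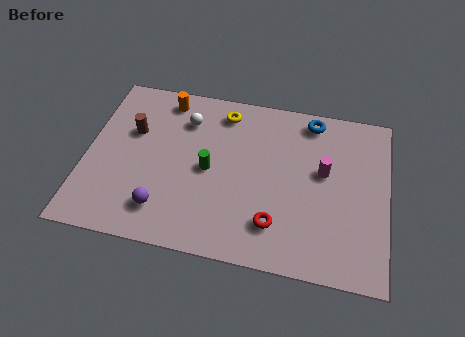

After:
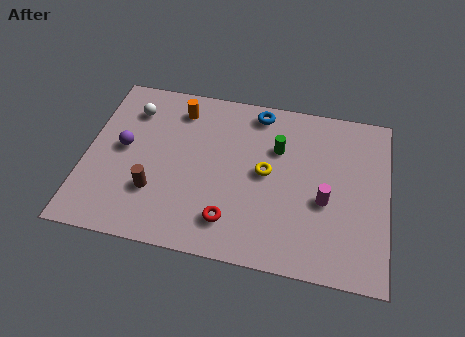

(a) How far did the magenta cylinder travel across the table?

1.4

From (9.6, 4.8) to (9.7, 3.4), the magenta cylinder covered √(0.1² + 1.4²) ≈ 1.4 units.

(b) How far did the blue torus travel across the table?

2.2

From (9.0, 7.3) to (6.8, 7.3), the blue torus covered √(2.2² + 0.0²) ≈ 2.2 units.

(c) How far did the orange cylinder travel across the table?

0.7

From (3.0, 7.2) to (3.6, 6.8), the orange cylinder covered √(0.6² + 0.4²) ≈ 0.7 units.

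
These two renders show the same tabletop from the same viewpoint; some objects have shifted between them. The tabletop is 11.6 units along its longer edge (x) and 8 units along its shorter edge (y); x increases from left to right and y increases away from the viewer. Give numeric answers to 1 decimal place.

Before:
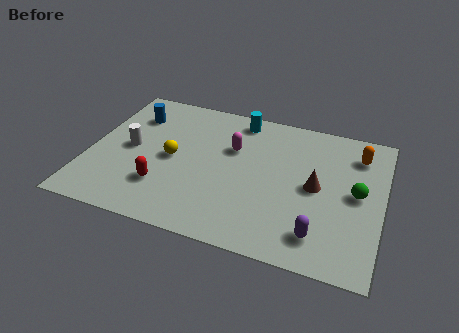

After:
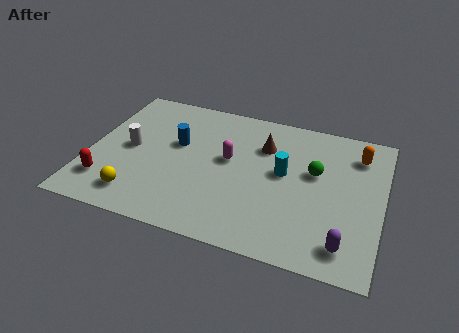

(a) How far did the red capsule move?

2.2

From (3.1, 2.2) to (0.9, 1.8), the red capsule covered √(2.2² + 0.4²) ≈ 2.2 units.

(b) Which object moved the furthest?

the cyan cylinder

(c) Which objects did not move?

the orange capsule and the white cylinder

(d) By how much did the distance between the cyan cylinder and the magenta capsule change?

+0.4

Before: roughly 1.8 units apart; after: 2.2. That's 0.4 units further apart.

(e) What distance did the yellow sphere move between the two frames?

2.7

From (3.3, 3.9) to (2.2, 1.4), the yellow sphere covered √(1.1² + 2.5²) ≈ 2.7 units.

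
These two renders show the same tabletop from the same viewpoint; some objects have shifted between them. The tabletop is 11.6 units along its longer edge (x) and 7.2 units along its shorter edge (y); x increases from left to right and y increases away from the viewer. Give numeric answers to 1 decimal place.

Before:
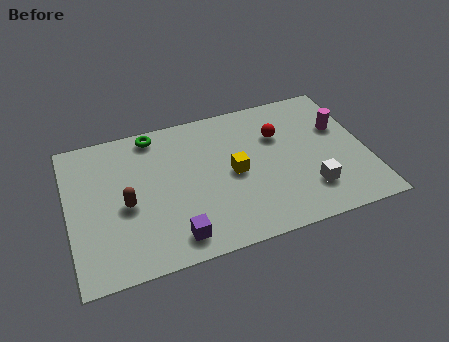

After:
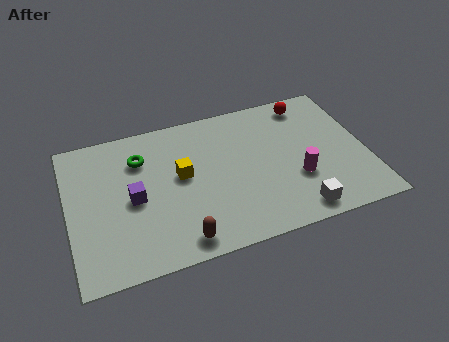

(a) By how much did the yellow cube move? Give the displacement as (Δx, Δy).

(-2.0, 0.5)

From the two frames, the yellow cube sits at roughly (6.4, 3.5) before and (4.4, 4.0) after.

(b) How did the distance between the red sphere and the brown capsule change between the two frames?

+1.3

They were about 6.3 units apart before and 7.6 after — 1.3 units further apart.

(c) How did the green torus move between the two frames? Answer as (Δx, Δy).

(-0.6, -1.1)

The green torus was at about (3.5, 6.4) and moved to about (2.9, 5.3).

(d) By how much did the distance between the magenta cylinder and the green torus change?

-0.9

They were about 7.4 units apart before and 6.5 after — 0.9 units closer together.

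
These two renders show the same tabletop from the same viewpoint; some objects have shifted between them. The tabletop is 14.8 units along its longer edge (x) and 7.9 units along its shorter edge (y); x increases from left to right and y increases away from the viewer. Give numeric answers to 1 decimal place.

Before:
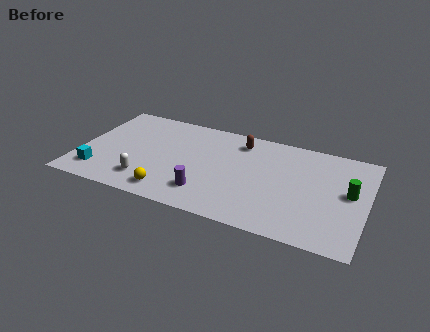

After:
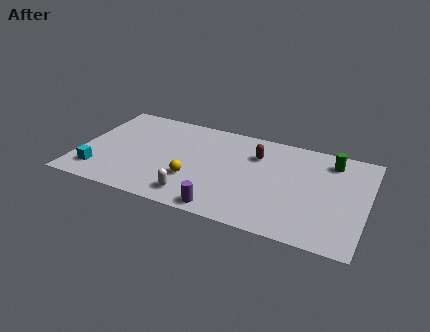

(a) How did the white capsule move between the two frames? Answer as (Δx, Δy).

(2.5, -0.4)

The white capsule started near (3.7, 1.7) and ended near (6.2, 1.3).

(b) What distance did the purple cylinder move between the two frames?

1.4

The purple cylinder moved from about (6.8, 1.8) to (7.8, 0.8), a distance of √(1.0² + 1.0²) ≈ 1.4.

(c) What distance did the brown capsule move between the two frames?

1.2

The brown capsule was near (8.1, 6.5) before and (9.0, 5.7) after, so it travelled √(0.9² + 0.8²) ≈ 1.2 units.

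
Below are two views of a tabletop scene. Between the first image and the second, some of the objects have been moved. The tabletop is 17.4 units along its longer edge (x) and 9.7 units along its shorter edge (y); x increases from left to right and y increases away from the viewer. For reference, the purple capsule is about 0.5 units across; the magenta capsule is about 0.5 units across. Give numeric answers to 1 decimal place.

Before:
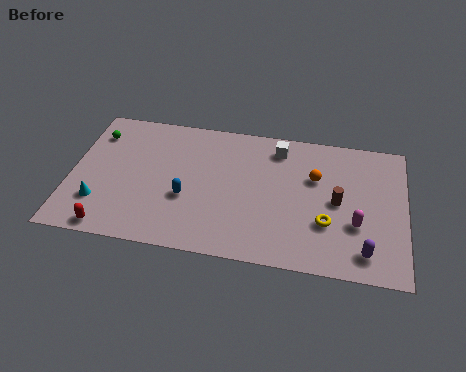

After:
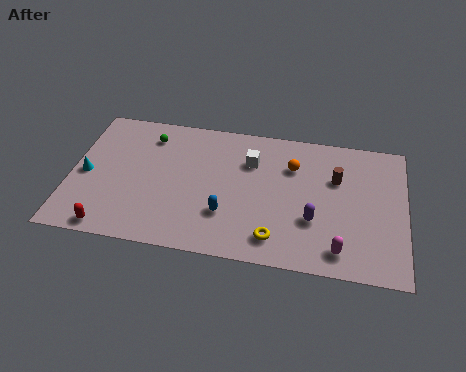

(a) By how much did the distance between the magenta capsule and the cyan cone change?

+0.3

The distance was about 13.3 in the first image and 13.6 in the second, so they moved 0.3 units further apart.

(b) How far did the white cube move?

1.8

From (10.7, 8.1) to (9.3, 6.9), the white cube covered √(1.4² + 1.2²) ≈ 1.8 units.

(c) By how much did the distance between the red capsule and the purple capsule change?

-2.4

Before: roughly 13.1 units apart; after: 10.7. That's 2.4 units closer together.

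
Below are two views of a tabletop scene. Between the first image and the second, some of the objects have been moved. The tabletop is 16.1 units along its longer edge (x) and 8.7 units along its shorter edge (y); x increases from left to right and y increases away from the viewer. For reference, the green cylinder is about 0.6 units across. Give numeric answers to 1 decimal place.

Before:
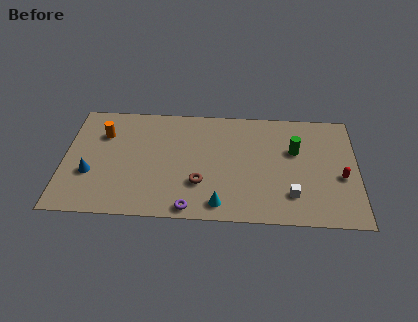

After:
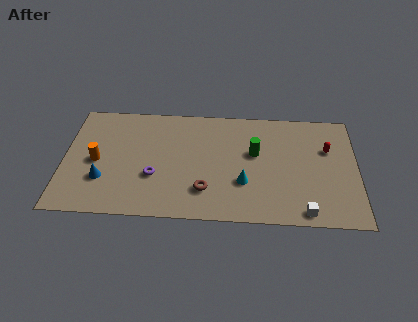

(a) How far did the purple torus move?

3.0

From (7.0, 0.8) to (5.0, 3.1), the purple torus covered √(2.0² + 2.3²) ≈ 3.0 units.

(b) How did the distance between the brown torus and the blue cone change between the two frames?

-0.4

Before: roughly 6.0 units apart; after: 5.6. That's 0.4 units closer together.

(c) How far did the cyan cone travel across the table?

2.1

From (8.6, 1.2) to (9.9, 2.9), the cyan cone covered √(1.3² + 1.7²) ≈ 2.1 units.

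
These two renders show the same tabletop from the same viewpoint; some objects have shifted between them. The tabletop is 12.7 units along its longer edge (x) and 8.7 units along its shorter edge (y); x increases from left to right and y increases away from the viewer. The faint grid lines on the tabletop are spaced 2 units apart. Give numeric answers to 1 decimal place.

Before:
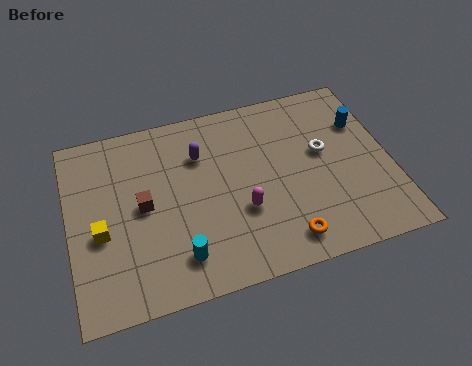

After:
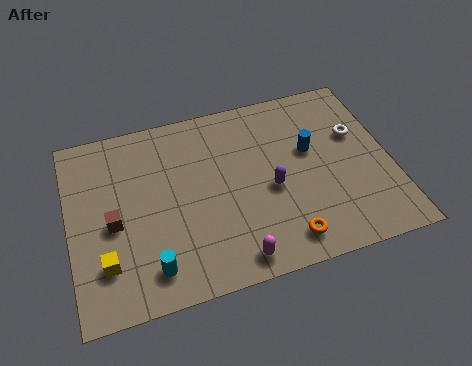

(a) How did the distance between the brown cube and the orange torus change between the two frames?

+0.9

They were about 6.1 units apart before and 7.0 after — 0.9 units further apart.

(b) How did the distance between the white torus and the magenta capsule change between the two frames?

+3.1

The distance was about 3.9 in the first image and 7.0 in the second, so they moved 3.1 units further apart.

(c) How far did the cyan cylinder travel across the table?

1.1

The cyan cylinder was near (4.1, 1.7) before and (3.0, 1.5) after, so it travelled √(1.1² + 0.2²) ≈ 1.1 units.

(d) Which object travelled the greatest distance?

the purple capsule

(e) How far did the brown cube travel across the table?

1.3

From (2.9, 4.4) to (1.7, 3.9), the brown cube covered √(1.2² + 0.5²) ≈ 1.3 units.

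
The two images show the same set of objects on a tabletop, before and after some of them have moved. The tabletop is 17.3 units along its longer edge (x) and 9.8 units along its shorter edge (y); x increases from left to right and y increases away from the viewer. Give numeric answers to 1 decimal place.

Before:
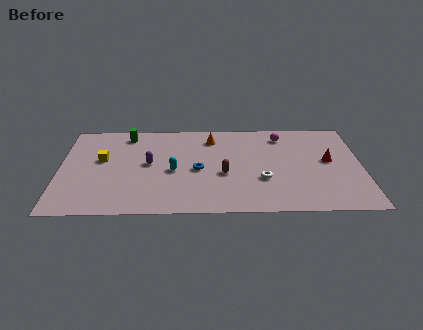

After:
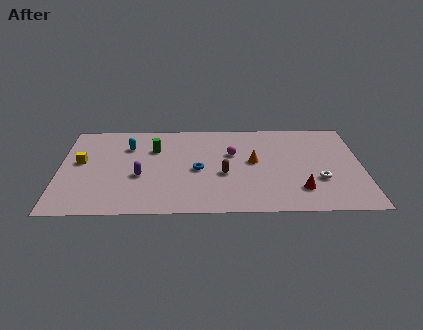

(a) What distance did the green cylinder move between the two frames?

2.3

The green cylinder was near (3.8, 8.4) before and (5.4, 6.8) after, so it travelled √(1.6² + 1.6²) ≈ 2.3 units.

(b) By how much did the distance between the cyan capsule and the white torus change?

+6.3

They were about 5.2 units apart before and 11.5 after — 6.3 units further apart.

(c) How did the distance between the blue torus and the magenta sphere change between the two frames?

-3.5

They were about 6.1 units apart before and 2.6 after — 3.5 units closer together.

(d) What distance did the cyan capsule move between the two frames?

3.7

From (6.5, 4.4) to (3.9, 7.1), the cyan capsule covered √(2.6² + 2.7²) ≈ 3.7 units.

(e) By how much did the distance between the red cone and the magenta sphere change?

+1.6

They were about 3.8 units apart before and 5.4 after — 1.6 units further apart.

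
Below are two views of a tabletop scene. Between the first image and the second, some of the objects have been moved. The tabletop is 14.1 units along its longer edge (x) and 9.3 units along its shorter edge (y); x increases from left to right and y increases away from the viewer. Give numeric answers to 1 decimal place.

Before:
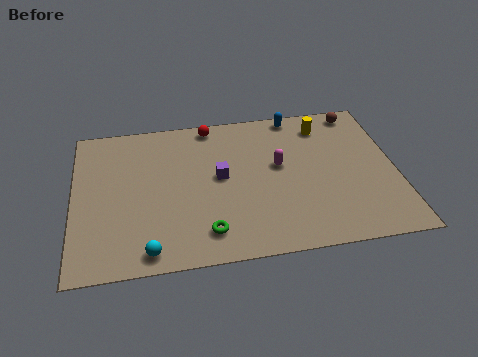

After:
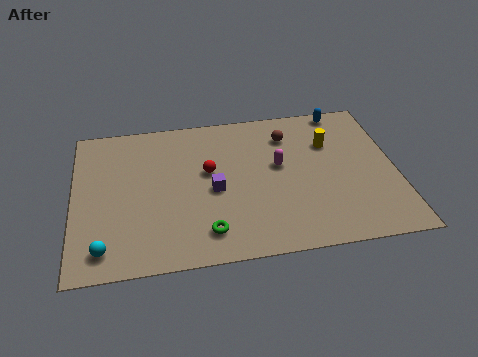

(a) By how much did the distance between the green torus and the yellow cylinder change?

-0.7

They were about 8.0 units apart before and 7.3 after — 0.7 units closer together.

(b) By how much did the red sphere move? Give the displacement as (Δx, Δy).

(-0.2, -3.0)

From the two frames, the red sphere sits at roughly (6.1, 8.4) before and (5.9, 5.4) after.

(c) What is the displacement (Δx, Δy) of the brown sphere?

(-3.2, -1.1)

The brown sphere was at about (12.7, 8.3) and moved to about (9.5, 7.2).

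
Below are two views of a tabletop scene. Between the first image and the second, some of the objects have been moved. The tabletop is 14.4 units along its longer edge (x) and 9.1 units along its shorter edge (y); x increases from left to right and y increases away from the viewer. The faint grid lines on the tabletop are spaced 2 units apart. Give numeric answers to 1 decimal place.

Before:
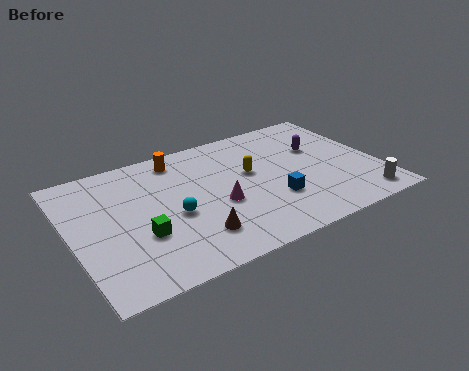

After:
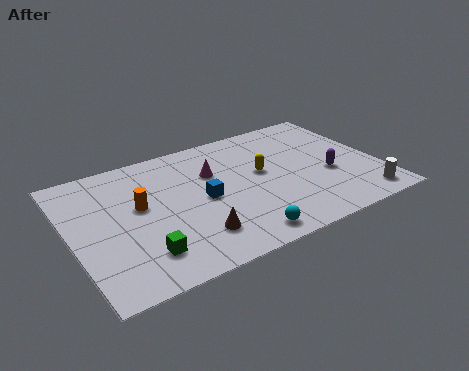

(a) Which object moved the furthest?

the cyan sphere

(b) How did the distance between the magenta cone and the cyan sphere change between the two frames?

+2.9

They were about 2.1 units apart before and 5.0 after — 2.9 units further apart.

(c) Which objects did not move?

the brown cone and the white cylinder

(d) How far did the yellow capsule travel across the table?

0.5

From (8.5, 5.3) to (9.0, 5.1), the yellow capsule covered √(0.5² + 0.2²) ≈ 0.5 units.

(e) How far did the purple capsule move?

2.2

From (11.9, 5.8) to (12.0, 3.6), the purple capsule covered √(0.1² + 2.2²) ≈ 2.2 units.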